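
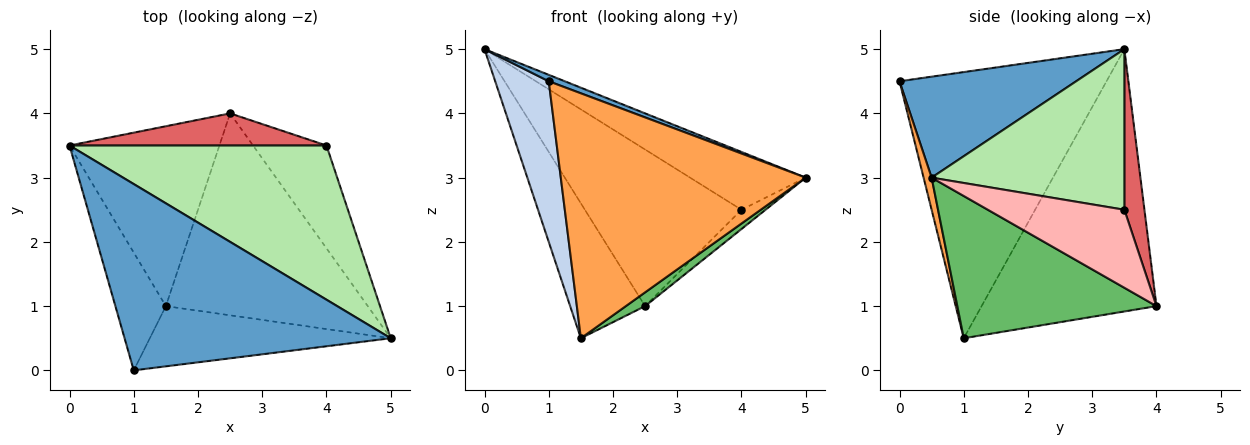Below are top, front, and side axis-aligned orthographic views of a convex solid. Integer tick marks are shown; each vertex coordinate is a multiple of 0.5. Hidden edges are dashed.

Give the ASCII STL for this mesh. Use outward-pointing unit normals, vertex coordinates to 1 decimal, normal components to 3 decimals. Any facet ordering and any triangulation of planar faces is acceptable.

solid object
 facet normal 0.354 -0.032 0.935
  outer loop
   vertex 1.0 0.0 4.5
   vertex 5.0 0.5 3.0
   vertex 0.0 3.5 5.0
  endloop
 endfacet
 facet normal -0.952 -0.246 -0.181
  outer loop
   vertex 1.5 1.0 0.5
   vertex 1.0 0.0 4.5
   vertex 0.0 3.5 5.0
  endloop
 endfacet
 facet normal 0.032 -0.971 -0.239
  outer loop
   vertex 1.5 1.0 0.5
   vertex 5.0 0.5 3.0
   vertex 1.0 0.0 4.5
  endloop
 endfacet
 facet normal -0.814 0.349 -0.465
  outer loop
   vertex 2.5 4.0 1.0
   vertex 1.5 1.0 0.5
   vertex 0.0 3.5 5.0
  endloop
 endfacet
 facet normal 0.575 -0.056 -0.816
  outer loop
   vertex 2.5 4.0 1.0
   vertex 5.0 0.5 3.0
   vertex 1.5 1.0 0.5
  endloop
 endfacet
 facet normal 0.505 0.303 0.808
  outer loop
   vertex 4.0 3.5 2.5
   vertex 0.0 3.5 5.0
   vertex 5.0 0.5 3.0
  endloop
 endfacet
 facet normal 0.125 0.972 0.199
  outer loop
   vertex 4.0 3.5 2.5
   vertex 2.5 4.0 1.0
   vertex 0.0 3.5 5.0
  endloop
 endfacet
 facet normal 0.722 0.127 -0.680
  outer loop
   vertex 4.0 3.5 2.5
   vertex 5.0 0.5 3.0
   vertex 2.5 4.0 1.0
  endloop
 endfacet
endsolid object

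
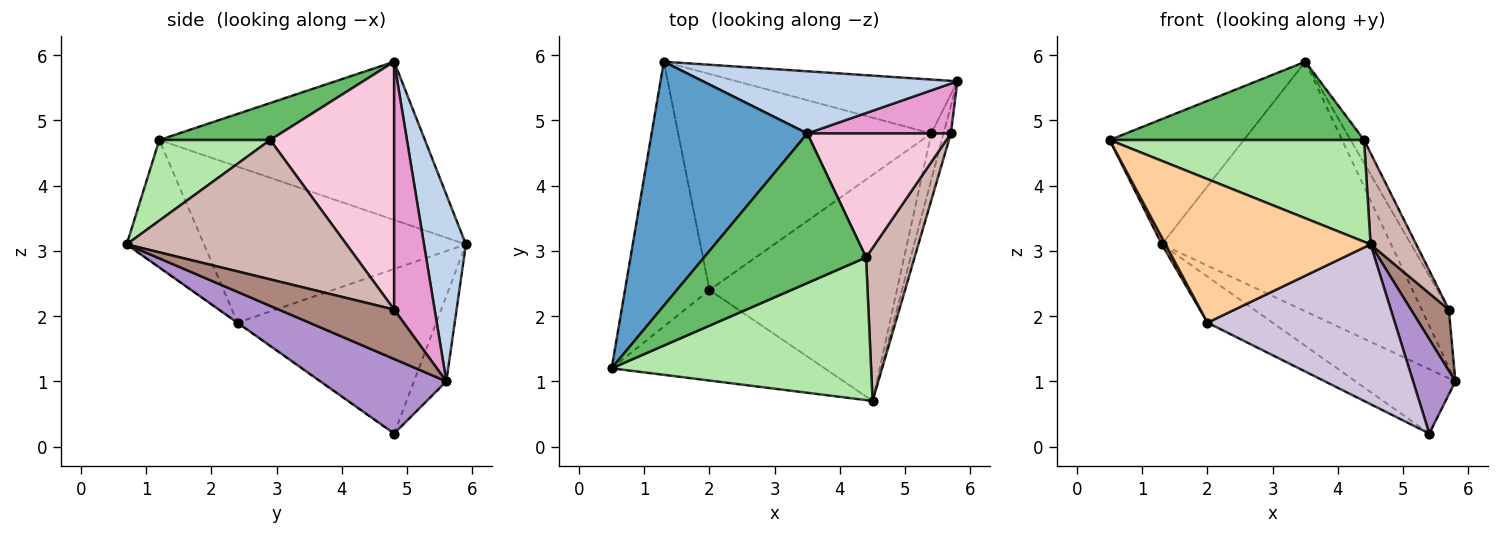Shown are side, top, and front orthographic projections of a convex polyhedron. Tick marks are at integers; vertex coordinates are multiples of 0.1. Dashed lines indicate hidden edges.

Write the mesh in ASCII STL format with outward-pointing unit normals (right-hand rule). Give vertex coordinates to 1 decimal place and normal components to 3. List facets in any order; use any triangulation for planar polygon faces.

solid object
 facet normal -0.671 0.339 0.660
  outer loop
   vertex 3.5 4.8 5.9
   vertex 1.3 5.9 3.1
   vertex 0.5 1.2 4.7
  endloop
 endfacet
 facet normal 0.175 0.955 0.238
  outer loop
   vertex 3.5 4.8 5.9
   vertex 5.8 5.6 1.0
   vertex 1.3 5.9 3.1
  endloop
 endfacet
 facet normal -0.879 -0.013 -0.476
  outer loop
   vertex 2.0 2.4 1.9
   vertex 0.5 1.2 4.7
   vertex 1.3 5.9 3.1
  endloop
 endfacet
 facet normal -0.304 -0.806 -0.508
  outer loop
   vertex 2.0 2.4 1.9
   vertex 4.5 0.7 3.1
   vertex 0.5 1.2 4.7
  endloop
 endfacet
 facet normal 0.198 -0.455 0.868
  outer loop
   vertex 4.4 2.9 4.7
   vertex 3.5 4.8 5.9
   vertex 0.5 1.2 4.7
  endloop
 endfacet
 facet normal 0.245 -0.563 0.789
  outer loop
   vertex 4.4 2.9 4.7
   vertex 0.5 1.2 4.7
   vertex 4.5 0.7 3.1
  endloop
 endfacet
 facet normal -0.241 0.744 -0.623
  outer loop
   vertex 5.4 4.8 0.2
   vertex 1.3 5.9 3.1
   vertex 5.8 5.6 1.0
  endloop
 endfacet
 facet normal -0.537 0.176 -0.825
  outer loop
   vertex 5.4 4.8 0.2
   vertex 2.0 2.4 1.9
   vertex 1.3 5.9 3.1
  endloop
 endfacet
 facet normal 0.937 -0.314 -0.154
  outer loop
   vertex 5.4 4.8 0.2
   vertex 5.8 5.6 1.0
   vertex 4.5 0.7 3.1
  endloop
 endfacet
 facet normal -0.001 -0.577 -0.816
  outer loop
   vertex 5.4 4.8 0.2
   vertex 4.5 0.7 3.1
   vertex 2.0 2.4 1.9
  endloop
 endfacet
 facet normal 0.941 -0.309 -0.139
  outer loop
   vertex 5.7 4.8 2.1
   vertex 4.5 0.7 3.1
   vertex 5.8 5.6 1.0
  endloop
 endfacet
 facet normal 0.927 -0.193 0.323
  outer loop
   vertex 5.7 4.8 2.1
   vertex 4.4 2.9 4.7
   vertex 4.5 0.7 3.1
  endloop
 endfacet
 facet normal 0.748 0.502 0.433
  outer loop
   vertex 5.7 4.8 2.1
   vertex 5.8 5.6 1.0
   vertex 3.5 4.8 5.9
  endloop
 endfacet
 facet normal 0.862 0.093 0.499
  outer loop
   vertex 5.7 4.8 2.1
   vertex 3.5 4.8 5.9
   vertex 4.4 2.9 4.7
  endloop
 endfacet
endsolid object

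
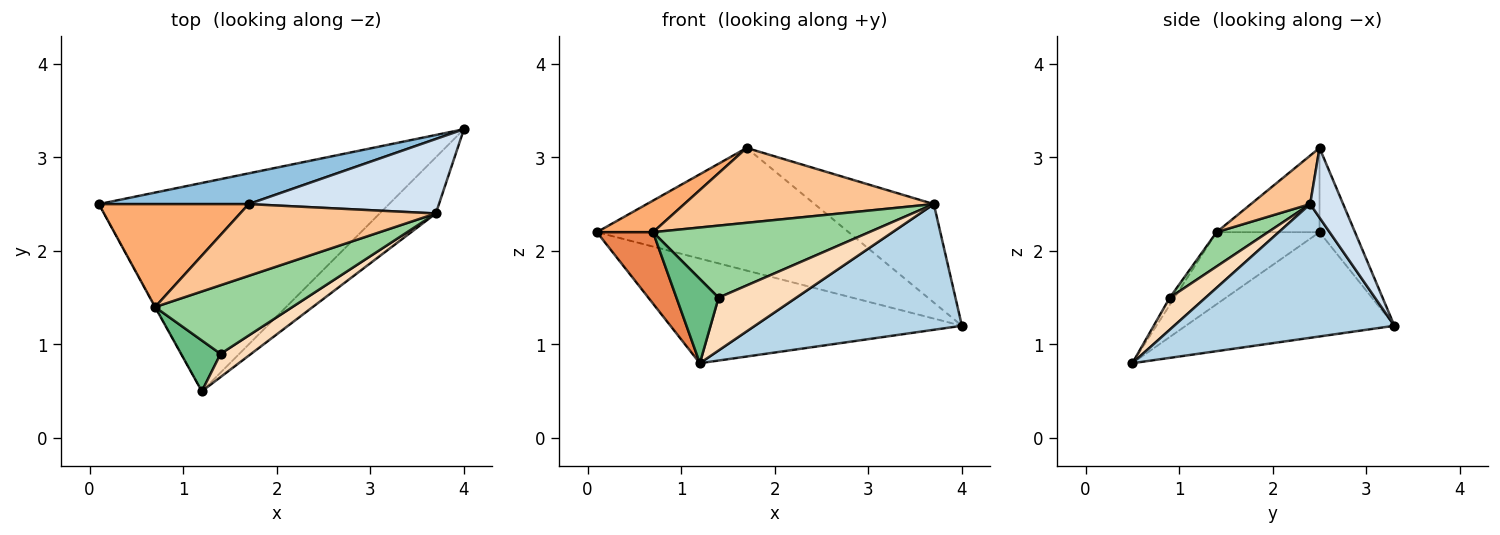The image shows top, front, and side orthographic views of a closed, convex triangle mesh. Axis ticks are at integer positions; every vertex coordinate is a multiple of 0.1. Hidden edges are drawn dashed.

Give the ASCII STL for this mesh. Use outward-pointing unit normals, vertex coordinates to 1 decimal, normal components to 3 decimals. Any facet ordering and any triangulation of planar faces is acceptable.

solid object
 facet normal -0.306 0.427 -0.851
  outer loop
   vertex 1.2 0.5 0.8
   vertex 0.1 2.5 2.2
   vertex 4.0 3.3 1.2
  endloop
 endfacet
 facet normal -0.135 0.961 0.241
  outer loop
   vertex 1.7 2.5 3.1
   vertex 4.0 3.3 1.2
   vertex 0.1 2.5 2.2
  endloop
 endfacet
 facet normal 0.697 -0.655 -0.293
  outer loop
   vertex 3.7 2.4 2.5
   vertex 1.2 0.5 0.8
   vertex 4.0 3.3 1.2
  endloop
 endfacet
 facet normal 0.216 0.779 0.589
  outer loop
   vertex 3.7 2.4 2.5
   vertex 4.0 3.3 1.2
   vertex 1.7 2.5 3.1
  endloop
 endfacet
 facet normal -0.878 -0.479 -0.006
  outer loop
   vertex 0.7 1.4 2.2
   vertex 0.1 2.5 2.2
   vertex 1.2 0.5 0.8
  endloop
 endfacet
 facet normal -0.474 -0.258 0.842
  outer loop
   vertex 0.7 1.4 2.2
   vertex 1.7 2.5 3.1
   vertex 0.1 2.5 2.2
  endloop
 endfacet
 facet normal 0.169 -0.712 0.682
  outer loop
   vertex 0.7 1.4 2.2
   vertex 3.7 2.4 2.5
   vertex 1.7 2.5 3.1
  endloop
 endfacet
 facet normal 0.389 -0.843 0.371
  outer loop
   vertex 1.4 0.9 1.5
   vertex 1.2 0.5 0.8
   vertex 3.7 2.4 2.5
  endloop
 endfacet
 facet normal -0.095 -0.852 0.514
  outer loop
   vertex 1.4 0.9 1.5
   vertex 0.7 1.4 2.2
   vertex 1.2 0.5 0.8
  endloop
 endfacet
 facet normal 0.170 -0.714 0.680
  outer loop
   vertex 1.4 0.9 1.5
   vertex 3.7 2.4 2.5
   vertex 0.7 1.4 2.2
  endloop
 endfacet
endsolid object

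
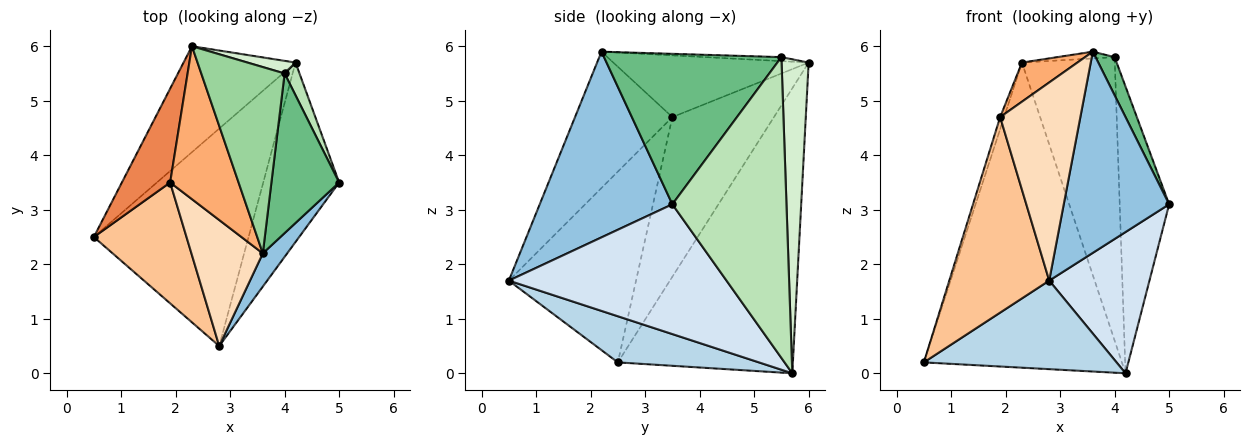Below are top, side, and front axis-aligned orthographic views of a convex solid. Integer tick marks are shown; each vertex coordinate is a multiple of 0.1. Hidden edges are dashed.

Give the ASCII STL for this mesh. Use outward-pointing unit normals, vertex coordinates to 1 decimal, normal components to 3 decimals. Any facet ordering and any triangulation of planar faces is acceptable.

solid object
 facet normal -0.641 0.725 -0.252
  outer loop
   vertex 4.2 5.7 0.0
   vertex 0.5 2.5 0.2
   vertex 2.3 6.0 5.7
  endloop
 endfacet
 facet normal 0.779 -0.619 0.102
  outer loop
   vertex 2.8 0.5 1.7
   vertex 5.0 3.5 3.1
   vertex 3.6 2.2 5.9
  endloop
 endfacet
 facet normal 0.266 -0.364 -0.893
  outer loop
   vertex 2.8 0.5 1.7
   vertex 0.5 2.5 0.2
   vertex 4.2 5.7 0.0
  endloop
 endfacet
 facet normal 0.802 -0.369 -0.469
  outer loop
   vertex 2.8 0.5 1.7
   vertex 4.2 5.7 0.0
   vertex 5.0 3.5 3.1
  endloop
 endfacet
 facet normal -0.957 0.037 0.289
  outer loop
   vertex 1.9 3.5 4.7
   vertex 2.3 6.0 5.7
   vertex 0.5 2.5 0.2
  endloop
 endfacet
 facet normal -0.658 -0.187 0.730
  outer loop
   vertex 1.9 3.5 4.7
   vertex 3.6 2.2 5.9
   vertex 2.3 6.0 5.7
  endloop
 endfacet
 facet normal -0.735 -0.577 0.357
  outer loop
   vertex 1.9 3.5 4.7
   vertex 0.5 2.5 0.2
   vertex 2.8 0.5 1.7
  endloop
 endfacet
 facet normal -0.715 -0.590 0.375
  outer loop
   vertex 1.9 3.5 4.7
   vertex 2.8 0.5 1.7
   vertex 3.6 2.2 5.9
  endloop
 endfacet
 facet normal 0.908 -0.098 0.408
  outer loop
   vertex 4.0 5.5 5.8
   vertex 3.6 2.2 5.9
   vertex 5.0 3.5 3.1
  endloop
 endfacet
 facet normal -0.048 0.036 0.998
  outer loop
   vertex 4.0 5.5 5.8
   vertex 2.3 6.0 5.7
   vertex 3.6 2.2 5.9
  endloop
 endfacet
 facet normal 0.917 0.397 0.045
  outer loop
   vertex 4.0 5.5 5.8
   vertex 5.0 3.5 3.1
   vertex 4.2 5.7 0.0
  endloop
 endfacet
 facet normal 0.280 0.959 0.043
  outer loop
   vertex 4.0 5.5 5.8
   vertex 4.2 5.7 0.0
   vertex 2.3 6.0 5.7
  endloop
 endfacet
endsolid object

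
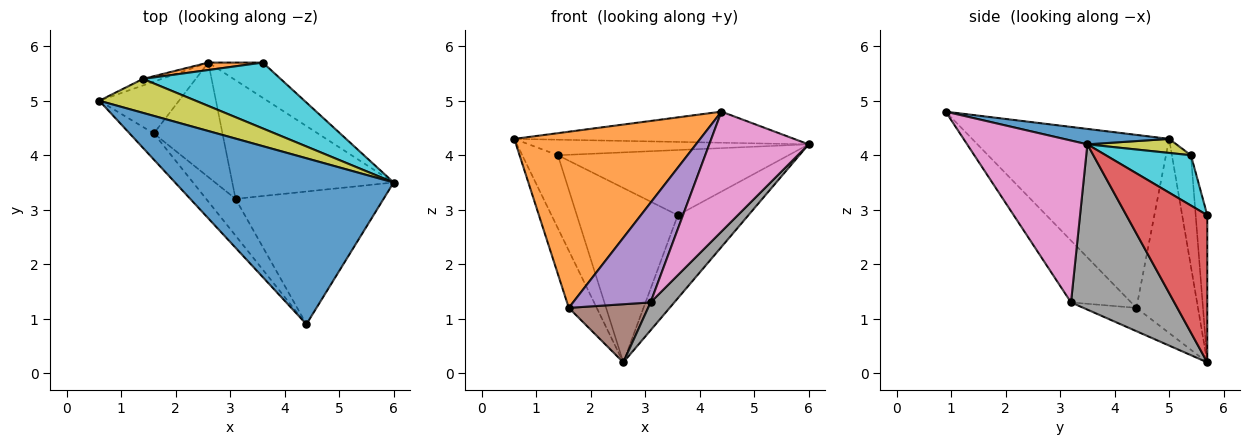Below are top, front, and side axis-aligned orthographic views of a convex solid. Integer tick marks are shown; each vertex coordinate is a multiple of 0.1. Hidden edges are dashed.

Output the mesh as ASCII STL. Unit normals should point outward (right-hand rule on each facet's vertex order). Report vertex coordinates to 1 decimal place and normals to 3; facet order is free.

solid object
 facet normal 0.069 0.184 0.981
  outer loop
   vertex 4.4 0.9 4.8
   vertex 6.0 3.5 4.2
   vertex 0.6 5.0 4.3
  endloop
 endfacet
 facet normal -0.723 -0.683 -0.101
  outer loop
   vertex 1.6 4.4 1.2
   vertex 4.4 0.9 4.8
   vertex 0.6 5.0 4.3
  endloop
 endfacet
 facet normal -0.853 0.387 -0.350
  outer loop
   vertex 1.6 4.4 1.2
   vertex 0.6 5.0 4.3
   vertex 2.6 5.7 0.2
  endloop
 endfacet
 facet normal 0.726 0.633 -0.269
  outer loop
   vertex 3.6 5.7 2.9
   vertex 6.0 3.5 4.2
   vertex 2.6 5.7 0.2
  endloop
 endfacet
 facet normal -0.588 -0.759 -0.280
  outer loop
   vertex 3.1 3.2 1.3
   vertex 4.4 0.9 4.8
   vertex 1.6 4.4 1.2
  endloop
 endfacet
 facet normal -0.290 -0.433 -0.853
  outer loop
   vertex 3.1 3.2 1.3
   vertex 1.6 4.4 1.2
   vertex 2.6 5.7 0.2
  endloop
 endfacet
 facet normal 0.630 -0.521 -0.576
  outer loop
   vertex 3.1 3.2 1.3
   vertex 6.0 3.5 4.2
   vertex 4.4 0.9 4.8
  endloop
 endfacet
 facet normal 0.706 -0.162 -0.689
  outer loop
   vertex 3.1 3.2 1.3
   vertex 2.6 5.7 0.2
   vertex 6.0 3.5 4.2
  endloop
 endfacet
 facet normal 0.131 0.413 0.901
  outer loop
   vertex 1.4 5.4 4.0
   vertex 0.6 5.0 4.3
   vertex 6.0 3.5 4.2
  endloop
 endfacet
 facet normal 0.251 0.681 0.688
  outer loop
   vertex 1.4 5.4 4.0
   vertex 6.0 3.5 4.2
   vertex 3.6 5.7 2.9
  endloop
 endfacet
 facet normal -0.469 0.880 -0.079
  outer loop
   vertex 1.4 5.4 4.0
   vertex 2.6 5.7 0.2
   vertex 0.6 5.0 4.3
  endloop
 endfacet
 facet normal -0.114 0.993 0.042
  outer loop
   vertex 1.4 5.4 4.0
   vertex 3.6 5.7 2.9
   vertex 2.6 5.7 0.2
  endloop
 endfacet
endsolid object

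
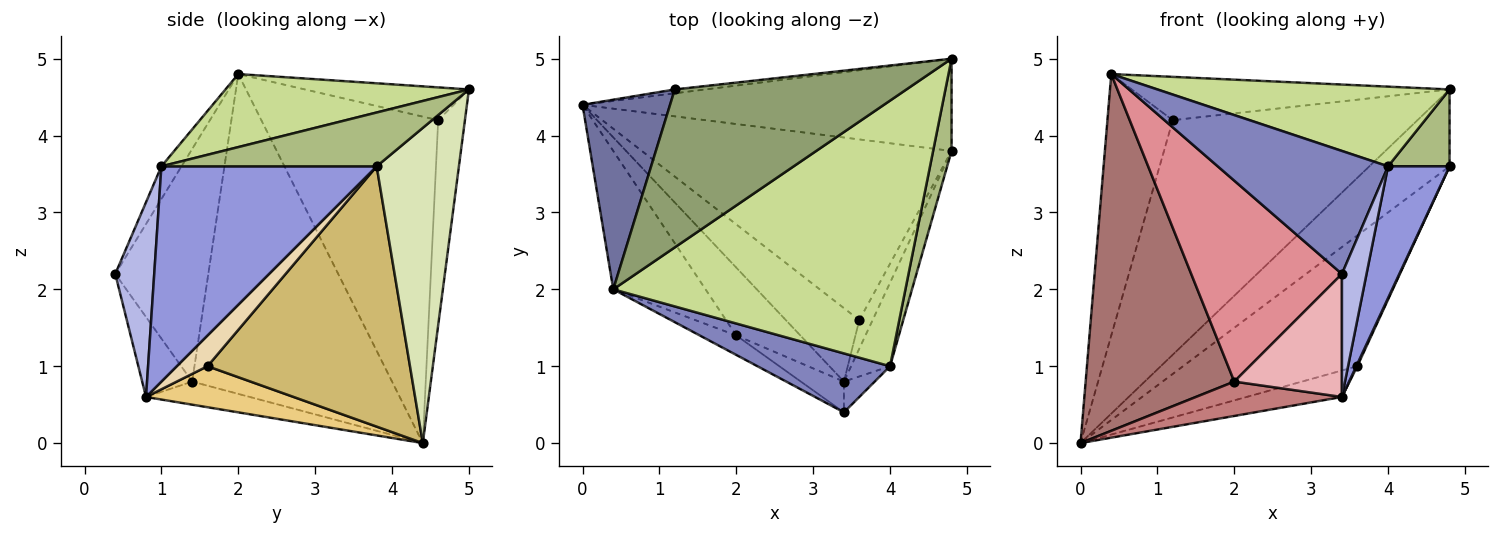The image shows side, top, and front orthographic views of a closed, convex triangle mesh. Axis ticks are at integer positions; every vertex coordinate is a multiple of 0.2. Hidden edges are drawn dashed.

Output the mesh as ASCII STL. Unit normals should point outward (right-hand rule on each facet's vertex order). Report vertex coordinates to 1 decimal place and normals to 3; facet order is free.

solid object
 facet normal -0.910 0.336 0.244
  outer loop
   vertex 1.2 4.6 4.2
   vertex 0.0 4.4 0.0
   vertex 0.4 2.0 4.8
  endloop
 endfacet
 facet normal -0.106 -0.897 0.430
  outer loop
   vertex 4.0 1.0 3.6
   vertex 0.4 2.0 4.8
   vertex 3.4 0.4 2.2
  endloop
 endfacet
 facet normal 0.947 -0.271 -0.171
  outer loop
   vertex 4.0 1.0 3.6
   vertex 3.4 0.8 0.6
   vertex 4.8 3.8 3.6
  endloop
 endfacet
 facet normal 0.838 -0.529 -0.132
  outer loop
   vertex 4.0 1.0 3.6
   vertex 3.4 0.4 2.2
   vertex 3.4 0.8 0.6
  endloop
 endfacet
 facet normal -0.135 0.262 0.956
  outer loop
   vertex 4.8 5.0 4.6
   vertex 1.2 4.6 4.2
   vertex 0.4 2.0 4.8
  endloop
 endfacet
 facet normal 0.913 -0.261 0.313
  outer loop
   vertex 4.8 5.0 4.6
   vertex 4.0 1.0 3.6
   vertex 4.8 3.8 3.6
  endloop
 endfacet
 facet normal 0.233 -0.279 0.931
  outer loop
   vertex 4.8 5.0 4.6
   vertex 0.4 2.0 4.8
   vertex 4.0 1.0 3.6
  endloop
 endfacet
 facet normal 0.549 0.535 -0.642
  outer loop
   vertex 4.8 5.0 4.6
   vertex 4.8 3.8 3.6
   vertex 0.0 4.4 0.0
  endloop
 endfacet
 facet normal -0.109 0.994 -0.016
  outer loop
   vertex 4.8 5.0 4.6
   vertex 0.0 4.4 0.0
   vertex 1.2 4.6 4.2
  endloop
 endfacet
 facet normal 0.563 0.484 -0.670
  outer loop
   vertex 3.6 1.6 1.0
   vertex 0.0 4.4 0.0
   vertex 4.8 3.8 3.6
  endloop
 endfacet
 facet normal 0.465 0.300 -0.833
  outer loop
   vertex 3.6 1.6 1.0
   vertex 3.4 0.8 0.6
   vertex 0.0 4.4 0.0
  endloop
 endfacet
 facet normal 0.917 -0.031 -0.397
  outer loop
   vertex 3.6 1.6 1.0
   vertex 4.8 3.8 3.6
   vertex 3.4 0.8 0.6
  endloop
 endfacet
 facet normal -0.782 -0.581 -0.226
  outer loop
   vertex 2.0 1.4 0.8
   vertex 0.4 2.0 4.8
   vertex 0.0 4.4 0.0
  endloop
 endfacet
 facet normal -0.306 -0.430 -0.849
  outer loop
   vertex 2.0 1.4 0.8
   vertex 0.0 4.4 0.0
   vertex 3.4 0.8 0.6
  endloop
 endfacet
 facet normal -0.524 -0.848 -0.082
  outer loop
   vertex 2.0 1.4 0.8
   vertex 3.4 0.4 2.2
   vertex 0.4 2.0 4.8
  endloop
 endfacet
 facet normal -0.411 -0.885 -0.221
  outer loop
   vertex 2.0 1.4 0.8
   vertex 3.4 0.8 0.6
   vertex 3.4 0.4 2.2
  endloop
 endfacet
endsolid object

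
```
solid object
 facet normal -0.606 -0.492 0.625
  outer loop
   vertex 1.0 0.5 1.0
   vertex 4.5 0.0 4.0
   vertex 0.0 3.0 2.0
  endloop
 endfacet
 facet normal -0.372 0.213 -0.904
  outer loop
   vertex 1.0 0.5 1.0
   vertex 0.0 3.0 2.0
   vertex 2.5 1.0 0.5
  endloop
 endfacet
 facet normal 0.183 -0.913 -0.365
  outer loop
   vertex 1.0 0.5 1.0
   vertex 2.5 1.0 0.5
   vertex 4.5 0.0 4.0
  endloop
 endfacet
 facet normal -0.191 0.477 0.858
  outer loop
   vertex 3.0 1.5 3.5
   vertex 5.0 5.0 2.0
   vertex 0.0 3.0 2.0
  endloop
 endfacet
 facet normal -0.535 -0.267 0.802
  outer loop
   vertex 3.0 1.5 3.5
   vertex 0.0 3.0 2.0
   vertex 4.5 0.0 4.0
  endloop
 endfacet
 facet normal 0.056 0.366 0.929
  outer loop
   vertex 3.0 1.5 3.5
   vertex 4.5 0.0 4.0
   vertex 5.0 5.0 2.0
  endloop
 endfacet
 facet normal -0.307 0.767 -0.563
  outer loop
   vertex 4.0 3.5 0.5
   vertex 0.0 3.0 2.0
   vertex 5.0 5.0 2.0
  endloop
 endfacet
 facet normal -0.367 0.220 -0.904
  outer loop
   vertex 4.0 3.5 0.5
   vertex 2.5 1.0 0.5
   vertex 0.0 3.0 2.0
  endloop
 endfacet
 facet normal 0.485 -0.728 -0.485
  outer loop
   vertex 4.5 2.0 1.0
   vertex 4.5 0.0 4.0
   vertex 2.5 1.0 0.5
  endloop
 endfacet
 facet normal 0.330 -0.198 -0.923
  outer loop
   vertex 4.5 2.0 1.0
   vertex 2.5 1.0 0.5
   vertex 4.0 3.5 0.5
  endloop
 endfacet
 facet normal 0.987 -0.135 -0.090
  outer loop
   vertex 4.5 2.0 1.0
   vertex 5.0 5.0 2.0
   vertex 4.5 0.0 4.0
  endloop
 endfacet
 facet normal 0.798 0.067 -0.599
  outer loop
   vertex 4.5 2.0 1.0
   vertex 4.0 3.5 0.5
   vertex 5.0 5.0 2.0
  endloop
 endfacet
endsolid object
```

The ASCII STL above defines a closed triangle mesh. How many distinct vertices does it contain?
8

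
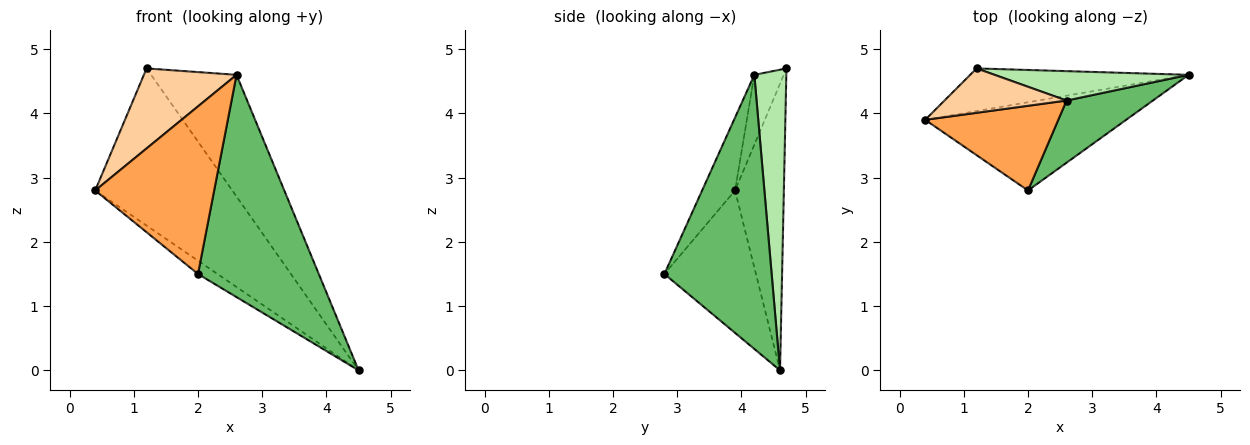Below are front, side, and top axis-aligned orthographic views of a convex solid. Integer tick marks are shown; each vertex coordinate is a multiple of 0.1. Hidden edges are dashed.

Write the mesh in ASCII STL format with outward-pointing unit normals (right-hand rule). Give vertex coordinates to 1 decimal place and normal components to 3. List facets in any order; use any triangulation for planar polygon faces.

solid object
 facet normal -0.574 0.122 -0.810
  outer loop
   vertex 2.0 2.8 1.5
   vertex 0.4 3.9 2.8
   vertex 4.5 4.6 0.0
  endloop
 endfacet
 facet normal -0.325 0.913 -0.248
  outer loop
   vertex 1.2 4.7 4.7
   vertex 4.5 4.6 0.0
   vertex 0.4 3.9 2.8
  endloop
 endfacet
 facet normal -0.240 -0.866 0.438
  outer loop
   vertex 2.6 4.2 4.6
   vertex 0.4 3.9 2.8
   vertex 2.0 2.8 1.5
  endloop
 endfacet
 facet normal -0.268 -0.843 0.467
  outer loop
   vertex 2.6 4.2 4.6
   vertex 1.2 4.7 4.7
   vertex 0.4 3.9 2.8
  endloop
 endfacet
 facet normal 0.650 -0.732 0.205
  outer loop
   vertex 2.6 4.2 4.6
   vertex 2.0 2.8 1.5
   vertex 4.5 4.6 0.0
  endloop
 endfacet
 facet normal 0.342 0.913 0.221
  outer loop
   vertex 2.6 4.2 4.6
   vertex 4.5 4.6 0.0
   vertex 1.2 4.7 4.7
  endloop
 endfacet
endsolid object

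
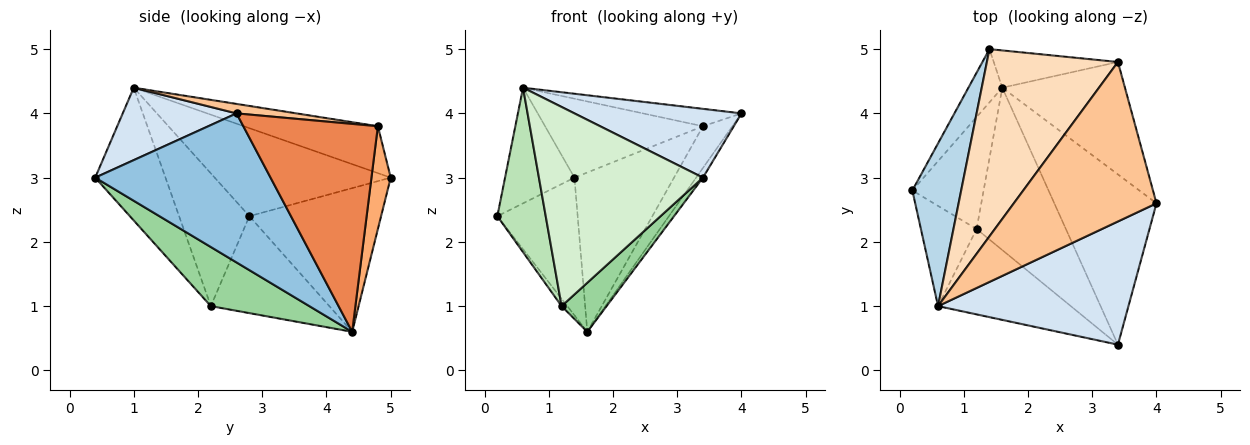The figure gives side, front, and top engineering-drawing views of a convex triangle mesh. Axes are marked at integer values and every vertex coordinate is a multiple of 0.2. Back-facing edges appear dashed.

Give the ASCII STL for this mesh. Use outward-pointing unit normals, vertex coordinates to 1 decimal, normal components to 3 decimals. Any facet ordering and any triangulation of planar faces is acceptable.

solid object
 facet normal -0.837 0.510 -0.197
  outer loop
   vertex 1.6 4.4 0.6
   vertex 0.2 2.8 2.4
   vertex 1.4 5.0 3.0
  endloop
 endfacet
 facet normal 0.824 0.032 -0.565
  outer loop
   vertex 3.4 0.4 3.0
   vertex 1.6 4.4 0.6
   vertex 4.0 2.6 4.0
  endloop
 endfacet
 facet normal -0.827 0.326 0.459
  outer loop
   vertex 0.6 1.0 4.4
   vertex 1.4 5.0 3.0
   vertex 0.2 2.8 2.4
  endloop
 endfacet
 facet normal 0.315 -0.463 0.829
  outer loop
   vertex 0.6 1.0 4.4
   vertex 3.4 0.4 3.0
   vertex 4.0 2.6 4.0
  endloop
 endfacet
 facet normal 0.846 0.185 -0.499
  outer loop
   vertex 3.4 4.8 3.8
   vertex 4.0 2.6 4.0
   vertex 1.6 4.4 0.6
  endloop
 endfacet
 facet normal 0.185 0.957 -0.224
  outer loop
   vertex 3.4 4.8 3.8
   vertex 1.6 4.4 0.6
   vertex 1.4 5.0 3.0
  endloop
 endfacet
 facet normal 0.066 0.108 0.992
  outer loop
   vertex 3.4 4.8 3.8
   vertex 0.6 1.0 4.4
   vertex 4.0 2.6 4.0
  endloop
 endfacet
 facet normal -0.313 0.369 0.875
  outer loop
   vertex 3.4 4.8 3.8
   vertex 1.4 5.0 3.0
   vertex 0.6 1.0 4.4
  endloop
 endfacet
 facet normal -0.805 0.039 -0.592
  outer loop
   vertex 1.2 2.2 1.0
   vertex 0.2 2.8 2.4
   vertex 1.6 4.4 0.6
  endloop
 endfacet
 facet normal 0.535 -0.244 -0.809
  outer loop
   vertex 1.2 2.2 1.0
   vertex 1.6 4.4 0.6
   vertex 3.4 0.4 3.0
  endloop
 endfacet
 facet normal -0.779 -0.536 -0.327
  outer loop
   vertex 1.2 2.2 1.0
   vertex 0.6 1.0 4.4
   vertex 0.2 2.8 2.4
  endloop
 endfacet
 facet normal -0.367 -0.855 -0.367
  outer loop
   vertex 1.2 2.2 1.0
   vertex 3.4 0.4 3.0
   vertex 0.6 1.0 4.4
  endloop
 endfacet
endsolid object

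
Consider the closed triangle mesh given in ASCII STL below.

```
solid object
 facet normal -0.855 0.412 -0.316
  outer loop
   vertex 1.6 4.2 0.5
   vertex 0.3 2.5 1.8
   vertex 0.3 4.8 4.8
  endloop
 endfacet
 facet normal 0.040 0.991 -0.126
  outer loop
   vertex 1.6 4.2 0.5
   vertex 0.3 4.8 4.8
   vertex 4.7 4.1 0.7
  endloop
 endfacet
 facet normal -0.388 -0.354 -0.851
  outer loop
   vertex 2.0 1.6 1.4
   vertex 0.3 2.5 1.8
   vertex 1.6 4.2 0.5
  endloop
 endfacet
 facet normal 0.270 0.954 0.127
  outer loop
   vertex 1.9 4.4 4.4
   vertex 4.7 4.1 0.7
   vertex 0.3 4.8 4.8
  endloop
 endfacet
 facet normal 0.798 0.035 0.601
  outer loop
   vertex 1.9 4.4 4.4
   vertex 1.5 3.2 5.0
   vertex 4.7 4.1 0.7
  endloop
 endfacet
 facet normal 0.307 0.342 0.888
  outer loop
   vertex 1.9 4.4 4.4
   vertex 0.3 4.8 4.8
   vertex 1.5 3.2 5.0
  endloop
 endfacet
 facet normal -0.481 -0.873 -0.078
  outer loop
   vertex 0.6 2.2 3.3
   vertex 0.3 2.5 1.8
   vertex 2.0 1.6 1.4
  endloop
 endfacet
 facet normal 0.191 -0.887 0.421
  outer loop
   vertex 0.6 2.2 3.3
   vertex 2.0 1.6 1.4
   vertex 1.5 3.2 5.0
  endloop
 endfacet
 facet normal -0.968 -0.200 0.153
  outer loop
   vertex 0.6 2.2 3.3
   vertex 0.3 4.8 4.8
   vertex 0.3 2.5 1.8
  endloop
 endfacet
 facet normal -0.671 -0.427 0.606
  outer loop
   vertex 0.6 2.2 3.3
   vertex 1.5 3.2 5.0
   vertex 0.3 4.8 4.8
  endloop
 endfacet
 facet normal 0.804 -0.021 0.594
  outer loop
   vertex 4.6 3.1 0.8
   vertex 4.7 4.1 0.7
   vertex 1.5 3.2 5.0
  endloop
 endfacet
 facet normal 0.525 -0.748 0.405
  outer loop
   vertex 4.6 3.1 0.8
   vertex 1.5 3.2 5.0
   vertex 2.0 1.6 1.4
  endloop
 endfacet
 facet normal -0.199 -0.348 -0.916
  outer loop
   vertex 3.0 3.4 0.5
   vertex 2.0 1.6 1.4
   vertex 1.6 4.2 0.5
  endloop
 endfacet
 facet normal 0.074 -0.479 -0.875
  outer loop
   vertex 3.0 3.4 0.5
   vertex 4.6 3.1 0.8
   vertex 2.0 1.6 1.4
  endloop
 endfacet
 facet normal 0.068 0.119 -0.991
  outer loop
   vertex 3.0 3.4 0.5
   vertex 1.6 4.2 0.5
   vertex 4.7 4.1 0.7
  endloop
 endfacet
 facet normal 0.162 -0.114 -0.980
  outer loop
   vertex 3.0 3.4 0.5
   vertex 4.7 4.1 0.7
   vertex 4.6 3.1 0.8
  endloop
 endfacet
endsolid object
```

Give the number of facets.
16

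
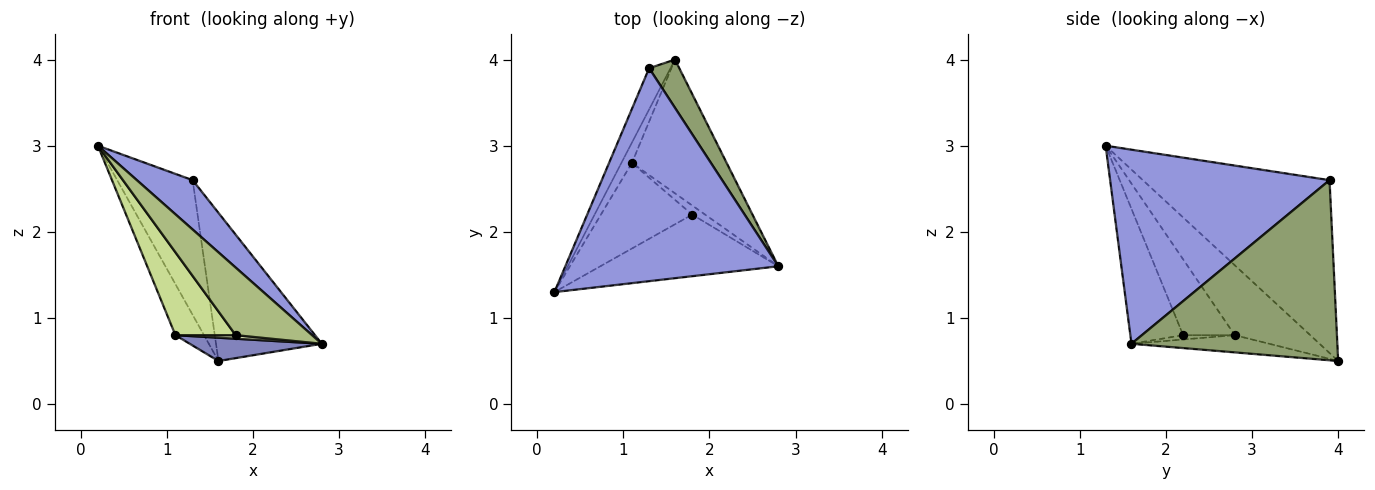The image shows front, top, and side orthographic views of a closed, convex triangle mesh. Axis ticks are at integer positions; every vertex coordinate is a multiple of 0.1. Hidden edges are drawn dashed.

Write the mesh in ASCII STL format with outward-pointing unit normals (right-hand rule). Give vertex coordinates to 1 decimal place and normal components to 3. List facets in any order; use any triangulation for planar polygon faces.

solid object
 facet normal -0.926 0.351 -0.140
  outer loop
   vertex 1.1 2.8 0.8
   vertex 0.2 1.3 3.0
   vertex 1.6 4.0 0.5
  endloop
 endfacet
 facet normal -0.176 -0.169 -0.970
  outer loop
   vertex 1.1 2.8 0.8
   vertex 1.6 4.0 0.5
   vertex 2.8 1.6 0.7
  endloop
 endfacet
 facet normal 0.664 -0.169 0.728
  outer loop
   vertex 1.3 3.9 2.6
   vertex 0.2 1.3 3.0
   vertex 2.8 1.6 0.7
  endloop
 endfacet
 facet normal -0.921 0.372 -0.114
  outer loop
   vertex 1.3 3.9 2.6
   vertex 1.6 4.0 0.5
   vertex 0.2 1.3 3.0
  endloop
 endfacet
 facet normal 0.880 0.452 0.147
  outer loop
   vertex 1.3 3.9 2.6
   vertex 2.8 1.6 0.7
   vertex 1.6 4.0 0.5
  endloop
 endfacet
 facet normal -0.455 -0.658 -0.600
  outer loop
   vertex 1.8 2.2 0.8
   vertex 2.8 1.6 0.7
   vertex 0.2 1.3 3.0
  endloop
 endfacet
 facet normal -0.512 -0.598 -0.617
  outer loop
   vertex 1.8 2.2 0.8
   vertex 0.2 1.3 3.0
   vertex 1.1 2.8 0.8
  endloop
 endfacet
 facet normal -0.297 -0.346 -0.890
  outer loop
   vertex 1.8 2.2 0.8
   vertex 1.1 2.8 0.8
   vertex 2.8 1.6 0.7
  endloop
 endfacet
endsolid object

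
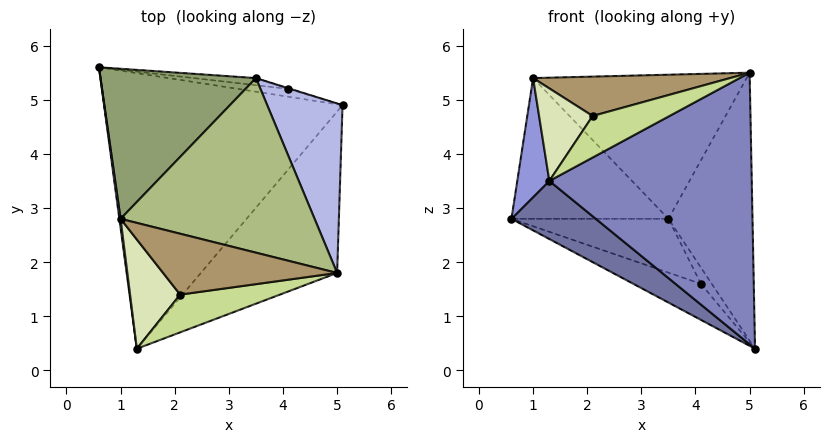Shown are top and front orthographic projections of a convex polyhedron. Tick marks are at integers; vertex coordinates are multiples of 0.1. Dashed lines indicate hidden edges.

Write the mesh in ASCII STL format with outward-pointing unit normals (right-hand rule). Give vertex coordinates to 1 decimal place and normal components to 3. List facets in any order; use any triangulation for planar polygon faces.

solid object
 facet normal -0.485 -0.180 -0.856
  outer loop
   vertex 1.3 0.4 3.5
   vertex 0.6 5.6 2.8
   vertex 5.1 4.9 0.4
  endloop
 endfacet
 facet normal 0.515 -0.737 -0.438
  outer loop
   vertex 5.0 1.8 5.5
   vertex 1.3 0.4 3.5
   vertex 5.1 4.9 0.4
  endloop
 endfacet
 facet normal -0.991 -0.132 0.010
  outer loop
   vertex 1.0 2.8 5.4
   vertex 0.6 5.6 2.8
   vertex 1.3 0.4 3.5
  endloop
 endfacet
 facet normal 0.729 0.578 0.366
  outer loop
   vertex 3.5 5.4 2.8
   vertex 5.0 1.8 5.5
   vertex 5.1 4.9 0.4
  endloop
 endfacet
 facet normal 0.047 0.683 0.729
  outer loop
   vertex 3.5 5.4 2.8
   vertex 0.6 5.6 2.8
   vertex 1.0 2.8 5.4
  endloop
 endfacet
 facet normal 0.139 0.631 0.764
  outer loop
   vertex 3.5 5.4 2.8
   vertex 1.0 2.8 5.4
   vertex 5.0 1.8 5.5
  endloop
 endfacet
 facet normal -0.083 -0.738 0.670
  outer loop
   vertex 2.1 1.4 4.7
   vertex 1.3 0.4 3.5
   vertex 5.0 1.8 5.5
  endloop
 endfacet
 facet normal -0.319 -0.612 0.723
  outer loop
   vertex 2.1 1.4 4.7
   vertex 1.0 2.8 5.4
   vertex 1.3 0.4 3.5
  endloop
 endfacet
 facet normal -0.155 -0.536 0.830
  outer loop
   vertex 2.1 1.4 4.7
   vertex 5.0 1.8 5.5
   vertex 1.0 2.8 5.4
  endloop
 endfacet
 facet normal 0.039 0.977 -0.212
  outer loop
   vertex 4.1 5.2 1.6
   vertex 5.1 4.9 0.4
   vertex 0.6 5.6 2.8
  endloop
 endfacet
 facet normal 0.068 0.989 -0.131
  outer loop
   vertex 4.1 5.2 1.6
   vertex 0.6 5.6 2.8
   vertex 3.5 5.4 2.8
  endloop
 endfacet
 facet normal 0.242 0.969 -0.040
  outer loop
   vertex 4.1 5.2 1.6
   vertex 3.5 5.4 2.8
   vertex 5.1 4.9 0.4
  endloop
 endfacet
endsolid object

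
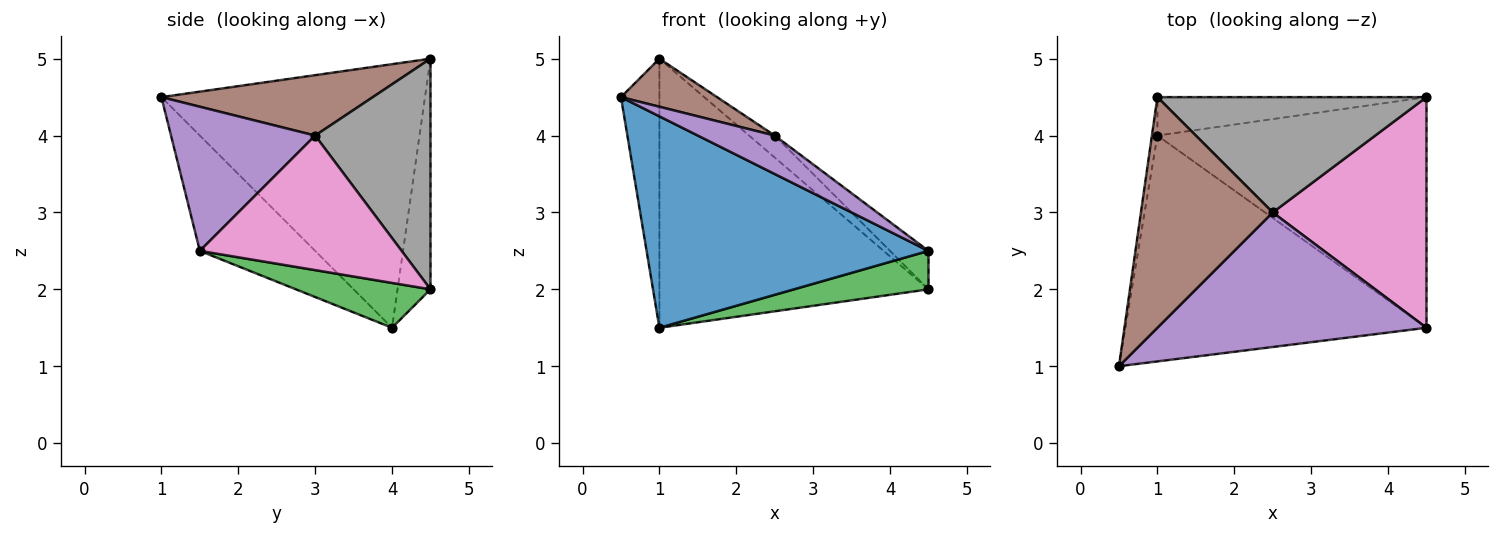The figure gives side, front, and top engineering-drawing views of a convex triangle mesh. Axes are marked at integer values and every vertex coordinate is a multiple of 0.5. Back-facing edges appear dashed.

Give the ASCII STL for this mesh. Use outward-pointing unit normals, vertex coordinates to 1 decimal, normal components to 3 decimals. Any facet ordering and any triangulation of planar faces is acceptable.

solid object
 facet normal -0.269 -0.658 -0.703
  outer loop
   vertex 1.0 4.0 1.5
   vertex 4.5 1.5 2.5
   vertex 0.5 1.0 4.5
  endloop
 endfacet
 facet normal -0.989 0.144 -0.021
  outer loop
   vertex 1.0 4.0 1.5
   vertex 0.5 1.0 4.5
   vertex 1.0 4.5 5.0
  endloop
 endfacet
 facet normal 0.162 -0.162 -0.973
  outer loop
   vertex 4.5 4.5 2.0
   vertex 4.5 1.5 2.5
   vertex 1.0 4.0 1.5
  endloop
 endfacet
 facet normal -0.120 0.983 -0.140
  outer loop
   vertex 4.5 4.5 2.0
   vertex 1.0 4.0 1.5
   vertex 1.0 4.5 5.0
  endloop
 endfacet
 facet normal 0.458 -0.244 0.855
  outer loop
   vertex 2.5 3.0 4.0
   vertex 0.5 1.0 4.5
   vertex 4.5 1.5 2.5
  endloop
 endfacet
 facet normal 0.409 -0.186 0.893
  outer loop
   vertex 2.5 3.0 4.0
   vertex 1.0 4.5 5.0
   vertex 0.5 1.0 4.5
  endloop
 endfacet
 facet normal 0.653 0.124 0.747
  outer loop
   vertex 2.5 3.0 4.0
   vertex 4.5 1.5 2.5
   vertex 4.5 4.5 2.0
  endloop
 endfacet
 facet normal 0.644 0.143 0.751
  outer loop
   vertex 2.5 3.0 4.0
   vertex 4.5 4.5 2.0
   vertex 1.0 4.5 5.0
  endloop
 endfacet
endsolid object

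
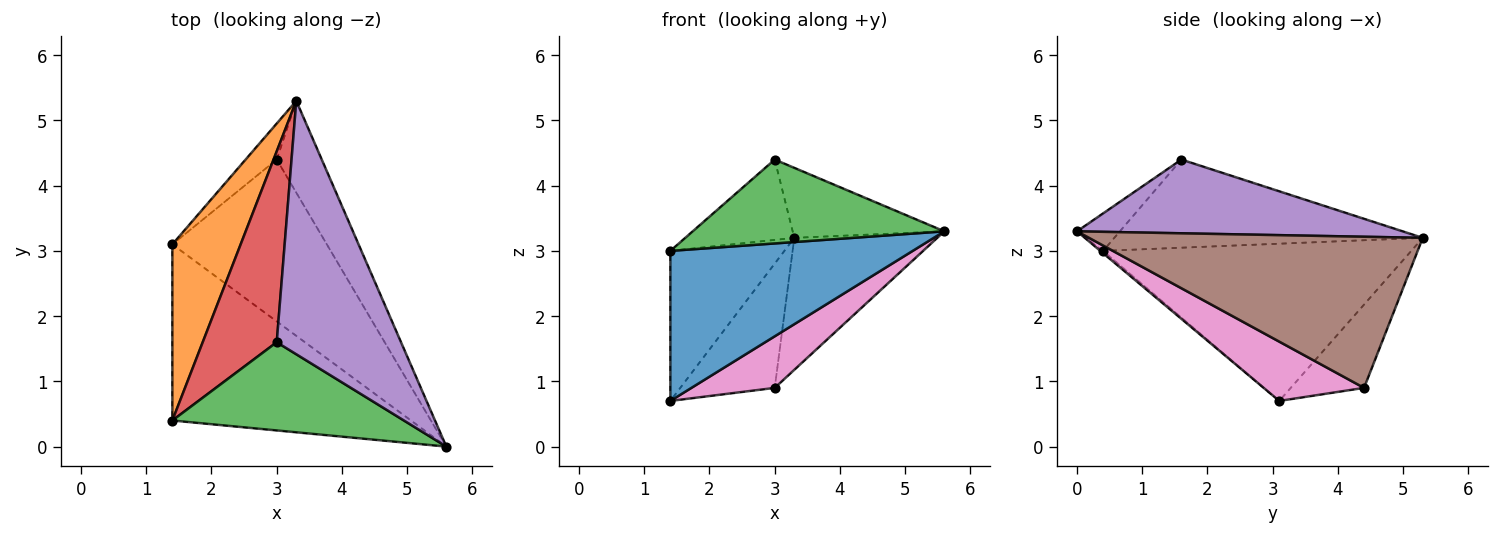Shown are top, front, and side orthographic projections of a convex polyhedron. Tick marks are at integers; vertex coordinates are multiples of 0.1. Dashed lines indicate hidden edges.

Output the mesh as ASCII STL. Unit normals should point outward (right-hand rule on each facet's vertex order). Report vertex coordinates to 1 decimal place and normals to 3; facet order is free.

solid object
 facet normal -0.007 -0.648 -0.761
  outer loop
   vertex 1.4 3.1 0.7
   vertex 5.6 0.0 3.3
   vertex 1.4 0.4 3.0
  endloop
 endfacet
 facet normal -0.869 0.321 0.377
  outer loop
   vertex 1.4 3.1 0.7
   vertex 1.4 0.4 3.0
   vertex 3.3 5.3 3.2
  endloop
 endfacet
 facet normal -0.117 -0.684 0.720
  outer loop
   vertex 3.0 1.6 4.4
   vertex 1.4 0.4 3.0
   vertex 5.6 0.0 3.3
  endloop
 endfacet
 facet normal -0.739 0.261 0.621
  outer loop
   vertex 3.0 1.6 4.4
   vertex 3.3 5.3 3.2
   vertex 1.4 0.4 3.0
  endloop
 endfacet
 facet normal 0.496 0.231 0.837
  outer loop
   vertex 3.0 1.6 4.4
   vertex 5.6 0.0 3.3
   vertex 3.3 5.3 3.2
  endloop
 endfacet
 facet normal 0.887 0.380 -0.264
  outer loop
   vertex 3.0 4.4 0.9
   vertex 3.3 5.3 3.2
   vertex 5.6 0.0 3.3
  endloop
 endfacet
 facet normal 0.344 -0.285 -0.895
  outer loop
   vertex 3.0 4.4 0.9
   vertex 5.6 0.0 3.3
   vertex 1.4 3.1 0.7
  endloop
 endfacet
 facet normal -0.598 0.770 -0.223
  outer loop
   vertex 3.0 4.4 0.9
   vertex 1.4 3.1 0.7
   vertex 3.3 5.3 3.2
  endloop
 endfacet
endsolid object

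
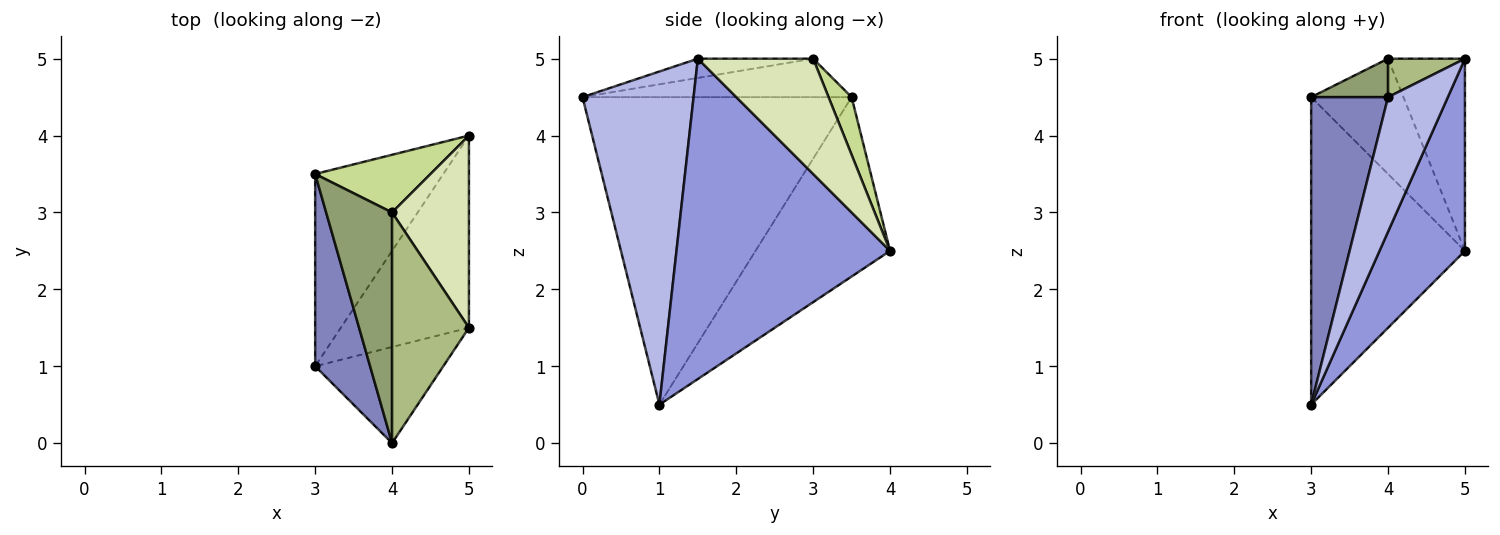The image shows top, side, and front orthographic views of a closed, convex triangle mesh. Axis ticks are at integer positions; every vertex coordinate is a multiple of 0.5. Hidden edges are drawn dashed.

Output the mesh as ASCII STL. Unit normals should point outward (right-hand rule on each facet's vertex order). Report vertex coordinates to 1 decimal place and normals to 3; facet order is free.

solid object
 facet normal -0.596 0.681 -0.426
  outer loop
   vertex 3.0 1.0 0.5
   vertex 3.0 3.5 4.5
   vertex 5.0 4.0 2.5
  endloop
 endfacet
 facet normal -0.948 -0.271 0.169
  outer loop
   vertex 3.0 1.0 0.5
   vertex 4.0 0.0 4.5
   vertex 3.0 3.5 4.5
  endloop
 endfacet
 facet normal 0.870 -0.348 -0.348
  outer loop
   vertex 5.0 1.5 5.0
   vertex 3.0 1.0 0.5
   vertex 5.0 4.0 2.5
  endloop
 endfacet
 facet normal 0.834 -0.449 -0.321
  outer loop
   vertex 5.0 1.5 5.0
   vertex 4.0 0.0 4.5
   vertex 3.0 1.0 0.5
  endloop
 endfacet
 facet normal -0.499 -0.142 0.855
  outer loop
   vertex 4.0 3.0 5.0
   vertex 3.0 3.5 4.5
   vertex 4.0 0.0 4.5
  endloop
 endfacet
 facet normal -0.239 -0.160 0.958
  outer loop
   vertex 4.0 3.0 5.0
   vertex 4.0 0.0 4.5
   vertex 5.0 1.5 5.0
  endloop
 endfacet
 facet normal 0.218 0.873 0.436
  outer loop
   vertex 4.0 3.0 5.0
   vertex 5.0 4.0 2.5
   vertex 3.0 3.5 4.5
  endloop
 endfacet
 facet normal 0.728 0.485 0.485
  outer loop
   vertex 4.0 3.0 5.0
   vertex 5.0 1.5 5.0
   vertex 5.0 4.0 2.5
  endloop
 endfacet
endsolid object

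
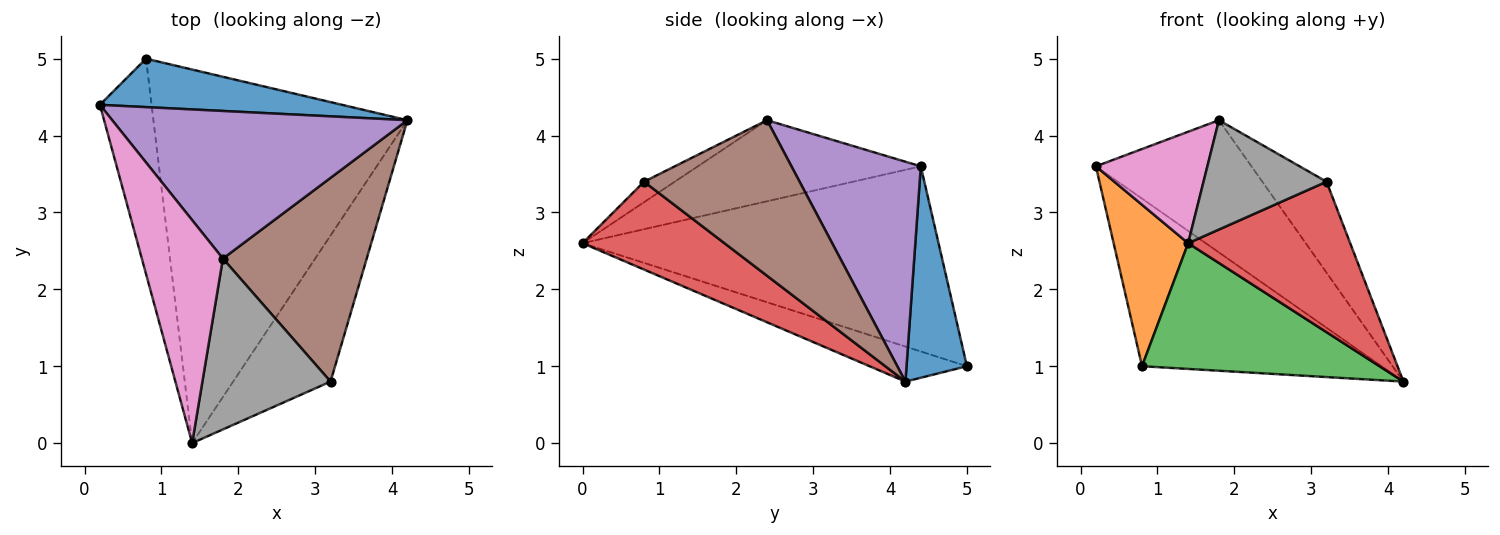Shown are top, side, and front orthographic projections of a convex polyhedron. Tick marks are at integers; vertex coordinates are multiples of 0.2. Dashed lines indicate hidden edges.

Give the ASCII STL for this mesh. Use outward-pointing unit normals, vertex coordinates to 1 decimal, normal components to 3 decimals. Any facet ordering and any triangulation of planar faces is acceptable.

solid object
 facet normal 0.236 0.934 0.270
  outer loop
   vertex 0.8 5.0 1.0
   vertex 0.2 4.4 3.6
   vertex 4.2 4.2 0.8
  endloop
 endfacet
 facet normal -0.944 -0.198 -0.263
  outer loop
   vertex 0.8 5.0 1.0
   vertex 1.4 0.0 2.6
   vertex 0.2 4.4 3.6
  endloop
 endfacet
 facet normal -0.130 -0.316 -0.940
  outer loop
   vertex 0.8 5.0 1.0
   vertex 4.2 4.2 0.8
   vertex 1.4 0.0 2.6
  endloop
 endfacet
 facet normal 0.532 -0.607 -0.590
  outer loop
   vertex 3.2 0.8 3.4
   vertex 1.4 0.0 2.6
   vertex 4.2 4.2 0.8
  endloop
 endfacet
 facet normal 0.485 0.583 0.651
  outer loop
   vertex 1.8 2.4 4.2
   vertex 4.2 4.2 0.8
   vertex 0.2 4.4 3.6
  endloop
 endfacet
 facet normal 0.703 0.290 0.650
  outer loop
   vertex 1.8 2.4 4.2
   vertex 3.2 0.8 3.4
   vertex 4.2 4.2 0.8
  endloop
 endfacet
 facet normal -0.667 -0.333 0.667
  outer loop
   vertex 1.8 2.4 4.2
   vertex 0.2 4.4 3.6
   vertex 1.4 0.0 2.6
  endloop
 endfacet
 facet normal -0.134 -0.534 0.835
  outer loop
   vertex 1.8 2.4 4.2
   vertex 1.4 0.0 2.6
   vertex 3.2 0.8 3.4
  endloop
 endfacet
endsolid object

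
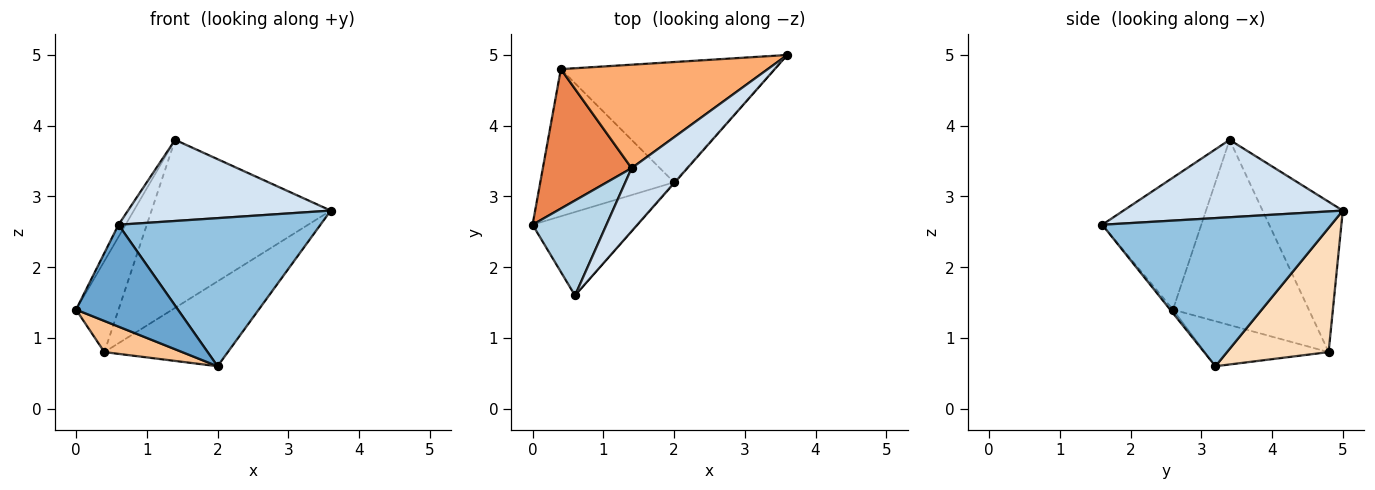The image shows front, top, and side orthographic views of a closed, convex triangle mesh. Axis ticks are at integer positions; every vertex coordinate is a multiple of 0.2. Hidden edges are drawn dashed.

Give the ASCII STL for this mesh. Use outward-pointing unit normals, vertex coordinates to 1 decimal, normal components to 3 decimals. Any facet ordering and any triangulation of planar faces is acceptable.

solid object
 facet normal -0.021 -0.773 -0.634
  outer loop
   vertex 2.0 3.2 0.6
   vertex 0.6 1.6 2.6
   vertex 0.0 2.6 1.4
  endloop
 endfacet
 facet normal 0.750 -0.661 -0.004
  outer loop
   vertex 2.0 3.2 0.6
   vertex 3.6 5.0 2.8
   vertex 0.6 1.6 2.6
  endloop
 endfacet
 facet normal -0.871 0.062 0.487
  outer loop
   vertex 1.4 3.4 3.8
   vertex 0.0 2.6 1.4
   vertex 0.6 1.6 2.6
  endloop
 endfacet
 facet normal 0.649 -0.600 0.468
  outer loop
   vertex 1.4 3.4 3.8
   vertex 0.6 1.6 2.6
   vertex 3.6 5.0 2.8
  endloop
 endfacet
 facet normal -0.868 0.271 0.416
  outer loop
   vertex 0.4 4.8 0.8
   vertex 0.0 2.6 1.4
   vertex 1.4 3.4 3.8
  endloop
 endfacet
 facet normal -0.356 0.796 0.490
  outer loop
   vertex 0.4 4.8 0.8
   vertex 1.4 3.4 3.8
   vertex 3.6 5.0 2.8
  endloop
 endfacet
 facet normal -0.313 -0.197 -0.929
  outer loop
   vertex 0.4 4.8 0.8
   vertex 2.0 3.2 0.6
   vertex 0.0 2.6 1.4
  endloop
 endfacet
 facet normal 0.429 0.521 -0.738
  outer loop
   vertex 0.4 4.8 0.8
   vertex 3.6 5.0 2.8
   vertex 2.0 3.2 0.6
  endloop
 endfacet
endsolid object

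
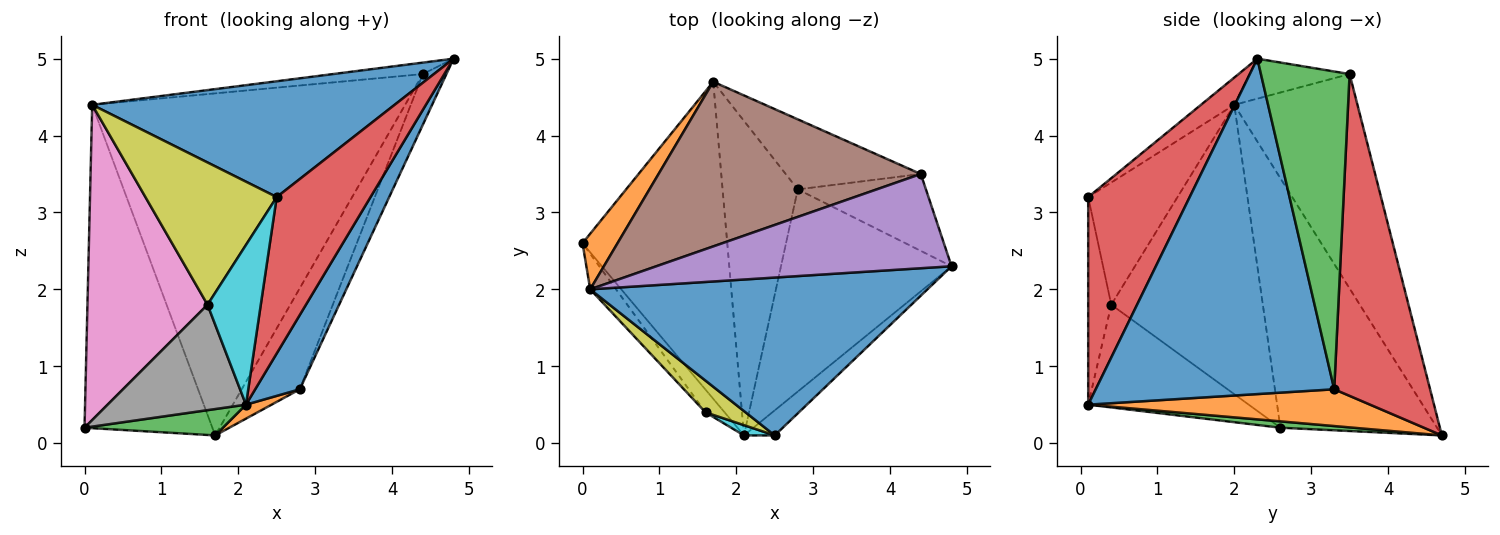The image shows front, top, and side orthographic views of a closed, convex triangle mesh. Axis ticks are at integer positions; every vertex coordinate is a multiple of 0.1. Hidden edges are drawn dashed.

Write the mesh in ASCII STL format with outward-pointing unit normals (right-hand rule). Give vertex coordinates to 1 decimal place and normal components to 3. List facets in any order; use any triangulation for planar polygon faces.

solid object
 facet normal -0.065 -0.590 0.805
  outer loop
   vertex 0.1 2.0 4.4
   vertex 2.5 0.1 3.2
   vertex 4.8 2.3 5.0
  endloop
 endfacet
 facet normal -0.770 0.629 0.108
  outer loop
   vertex 0.1 2.0 4.4
   vertex 1.7 4.7 0.1
   vertex 0.0 2.6 0.2
  endloop
 endfacet
 facet normal 0.044 -0.083 -0.996
  outer loop
   vertex 2.1 0.1 0.5
   vertex 0.0 2.6 0.2
   vertex 1.7 4.7 0.1
  endloop
 endfacet
 facet normal 0.730 -0.675 -0.108
  outer loop
   vertex 2.1 0.1 0.5
   vertex 4.8 2.3 5.0
   vertex 2.5 0.1 3.2
  endloop
 endfacet
 facet normal -0.133 0.120 0.984
  outer loop
   vertex 4.4 3.5 4.8
   vertex 0.1 2.0 4.4
   vertex 4.8 2.3 5.0
  endloop
 endfacet
 facet normal -0.334 0.849 0.409
  outer loop
   vertex 4.4 3.5 4.8
   vertex 1.7 4.7 0.1
   vertex 0.1 2.0 4.4
  endloop
 endfacet
 facet normal -0.782 -0.619 -0.070
  outer loop
   vertex 1.6 0.4 1.8
   vertex 0.1 2.0 4.4
   vertex 0.0 2.6 0.2
  endloop
 endfacet
 facet normal -0.750 -0.647 -0.139
  outer loop
   vertex 1.6 0.4 1.8
   vertex 0.0 2.6 0.2
   vertex 2.1 0.1 0.5
  endloop
 endfacet
 facet normal -0.553 -0.813 0.181
  outer loop
   vertex 1.6 0.4 1.8
   vertex 2.5 0.1 3.2
   vertex 0.1 2.0 4.4
  endloop
 endfacet
 facet normal -0.397 -0.916 0.059
  outer loop
   vertex 1.6 0.4 1.8
   vertex 2.1 0.1 0.5
   vertex 2.5 0.1 3.2
  endloop
 endfacet
 facet normal 0.879 -0.164 -0.447
  outer loop
   vertex 2.8 3.3 0.7
   vertex 4.8 2.3 5.0
   vertex 2.1 0.1 0.5
  endloop
 endfacet
 facet normal 0.439 -0.040 -0.898
  outer loop
   vertex 2.8 3.3 0.7
   vertex 2.1 0.1 0.5
   vertex 1.7 4.7 0.1
  endloop
 endfacet
 facet normal 0.900 0.240 -0.363
  outer loop
   vertex 2.8 3.3 0.7
   vertex 4.4 3.5 4.8
   vertex 4.8 2.3 5.0
  endloop
 endfacet
 facet normal 0.805 0.488 -0.338
  outer loop
   vertex 2.8 3.3 0.7
   vertex 1.7 4.7 0.1
   vertex 4.4 3.5 4.8
  endloop
 endfacet
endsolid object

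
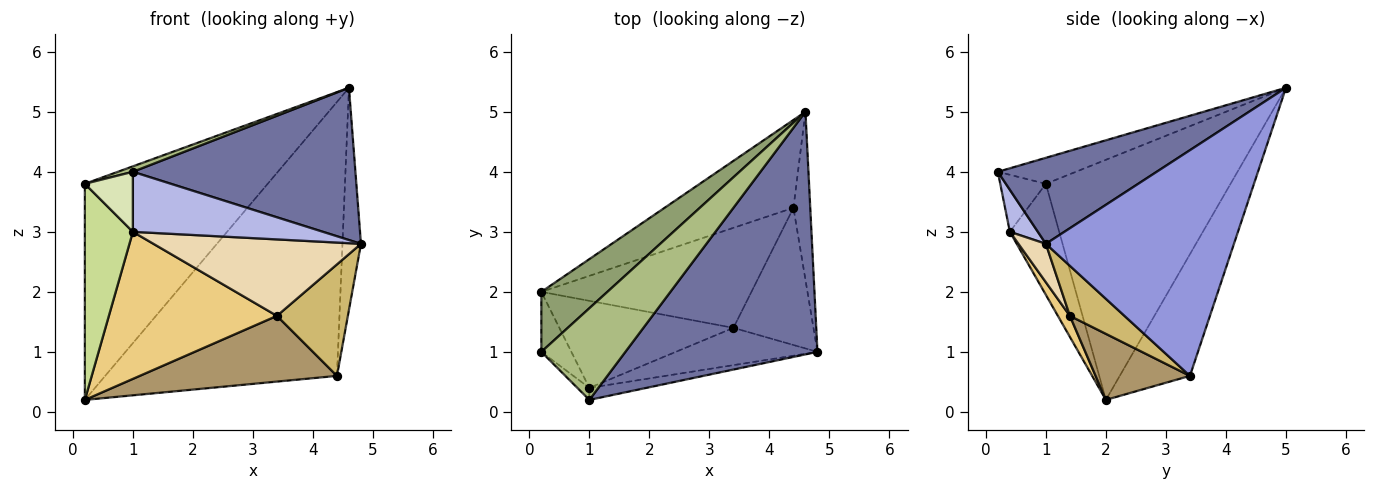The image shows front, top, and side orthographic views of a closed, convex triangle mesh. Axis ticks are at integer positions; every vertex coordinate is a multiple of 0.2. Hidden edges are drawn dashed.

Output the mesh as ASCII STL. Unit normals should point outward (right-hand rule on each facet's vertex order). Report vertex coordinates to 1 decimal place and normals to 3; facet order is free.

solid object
 facet normal 0.355 -0.497 0.792
  outer loop
   vertex 1.0 0.2 4.0
   vertex 4.8 1.0 2.8
   vertex 4.6 5.0 5.4
  endloop
 endfacet
 facet normal -0.277 0.915 -0.293
  outer loop
   vertex 4.4 3.4 0.6
   vertex 0.2 2.0 0.2
   vertex 4.6 5.0 5.4
  endloop
 endfacet
 facet normal 0.992 0.098 -0.074
  outer loop
   vertex 4.4 3.4 0.6
   vertex 4.6 5.0 5.4
   vertex 4.8 1.0 2.8
  endloop
 endfacet
 facet normal 0.143 -0.970 -0.194
  outer loop
   vertex 1.0 0.4 3.0
   vertex 4.8 1.0 2.8
   vertex 1.0 0.2 4.0
  endloop
 endfacet
 facet normal -0.697 0.690 0.192
  outer loop
   vertex 0.2 1.0 3.8
   vertex 4.6 5.0 5.4
   vertex 0.2 2.0 0.2
  endloop
 endfacet
 facet normal -0.295 -0.057 0.954
  outer loop
   vertex 0.2 1.0 3.8
   vertex 1.0 0.2 4.0
   vertex 4.6 5.0 5.4
  endloop
 endfacet
 facet normal -0.704 -0.685 -0.190
  outer loop
   vertex 0.2 1.0 3.8
   vertex 0.2 2.0 0.2
   vertex 1.0 0.4 3.0
  endloop
 endfacet
 facet normal -0.682 -0.717 -0.143
  outer loop
   vertex 0.2 1.0 3.8
   vertex 1.0 0.4 3.0
   vertex 1.0 0.2 4.0
  endloop
 endfacet
 facet normal 0.254 -0.531 -0.808
  outer loop
   vertex 3.4 1.4 1.6
   vertex 0.2 2.0 0.2
   vertex 4.4 3.4 0.6
  endloop
 endfacet
 facet normal 0.436 -0.567 -0.698
  outer loop
   vertex 3.4 1.4 1.6
   vertex 4.4 3.4 0.6
   vertex 4.8 1.0 2.8
  endloop
 endfacet
 facet normal 0.061 -0.859 -0.508
  outer loop
   vertex 3.4 1.4 1.6
   vertex 1.0 0.4 3.0
   vertex 0.2 2.0 0.2
  endloop
 endfacet
 facet normal 0.118 -0.893 -0.435
  outer loop
   vertex 3.4 1.4 1.6
   vertex 4.8 1.0 2.8
   vertex 1.0 0.4 3.0
  endloop
 endfacet
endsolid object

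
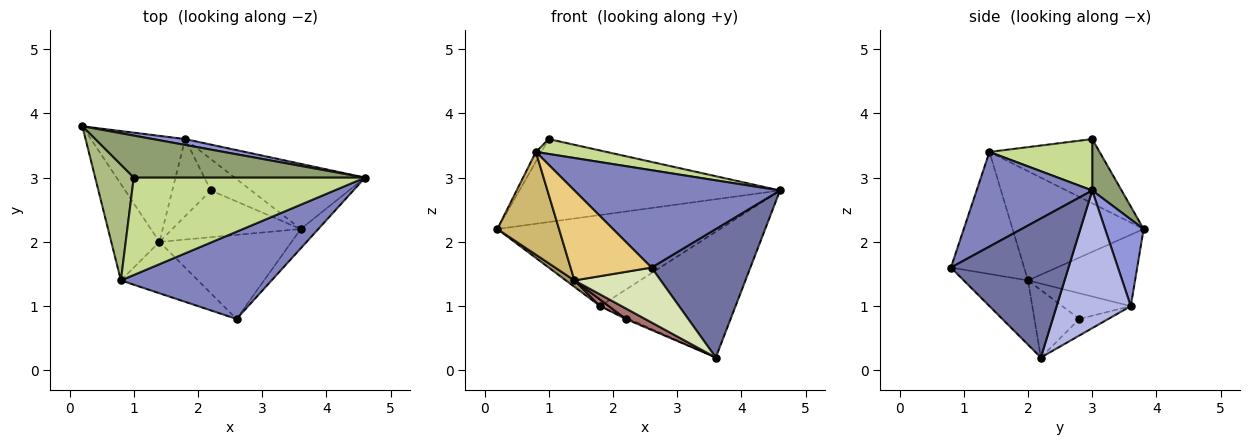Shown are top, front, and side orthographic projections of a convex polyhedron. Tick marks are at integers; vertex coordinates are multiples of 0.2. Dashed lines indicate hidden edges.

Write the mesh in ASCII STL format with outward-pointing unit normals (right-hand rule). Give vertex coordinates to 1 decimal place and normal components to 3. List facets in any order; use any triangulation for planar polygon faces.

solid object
 facet normal 0.762 -0.640 -0.096
  outer loop
   vertex 3.6 2.2 0.2
   vertex 4.6 3.0 2.8
   vertex 2.6 0.8 1.6
  endloop
 endfacet
 facet normal 0.386 -0.687 0.615
  outer loop
   vertex 0.8 1.4 3.4
   vertex 2.6 0.8 1.6
   vertex 4.6 3.0 2.8
  endloop
 endfacet
 facet normal 0.170 0.983 0.063
  outer loop
   vertex 1.8 3.6 1.0
   vertex 0.2 3.8 2.2
   vertex 4.6 3.0 2.8
  endloop
 endfacet
 facet normal 0.437 0.799 -0.414
  outer loop
   vertex 1.8 3.6 1.0
   vertex 4.6 3.0 2.8
   vertex 3.6 2.2 0.2
  endloop
 endfacet
 facet normal 0.100 0.887 0.450
  outer loop
   vertex 1.0 3.0 3.6
   vertex 4.6 3.0 2.8
   vertex 0.2 3.8 2.2
  endloop
 endfacet
 facet normal -0.857 0.043 0.514
  outer loop
   vertex 1.0 3.0 3.6
   vertex 0.2 3.8 2.2
   vertex 0.8 1.4 3.4
  endloop
 endfacet
 facet normal 0.215 -0.148 0.966
  outer loop
   vertex 1.0 3.0 3.6
   vertex 0.8 1.4 3.4
   vertex 4.6 3.0 2.8
  endloop
 endfacet
 facet normal -0.377 -0.506 -0.776
  outer loop
   vertex 1.4 2.0 1.4
   vertex 3.6 2.2 0.2
   vertex 2.6 0.8 1.6
  endloop
 endfacet
 facet normal -0.603 -0.048 -0.796
  outer loop
   vertex 1.4 2.0 1.4
   vertex 0.2 3.8 2.2
   vertex 1.8 3.6 1.0
  endloop
 endfacet
 facet normal -0.840 -0.395 -0.371
  outer loop
   vertex 1.4 2.0 1.4
   vertex 0.8 1.4 3.4
   vertex 0.2 3.8 2.2
  endloop
 endfacet
 facet normal -0.618 -0.683 -0.390
  outer loop
   vertex 1.4 2.0 1.4
   vertex 2.6 0.8 1.6
   vertex 0.8 1.4 3.4
  endloop
 endfacet
 facet normal -0.378 0.042 -0.925
  outer loop
   vertex 2.2 2.8 0.8
   vertex 1.8 3.6 1.0
   vertex 3.6 2.2 0.2
  endloop
 endfacet
 facet normal -0.456 -0.195 -0.868
  outer loop
   vertex 2.2 2.8 0.8
   vertex 3.6 2.2 0.2
   vertex 1.4 2.0 1.4
  endloop
 endfacet
 facet normal -0.553 -0.069 -0.830
  outer loop
   vertex 2.2 2.8 0.8
   vertex 1.4 2.0 1.4
   vertex 1.8 3.6 1.0
  endloop
 endfacet
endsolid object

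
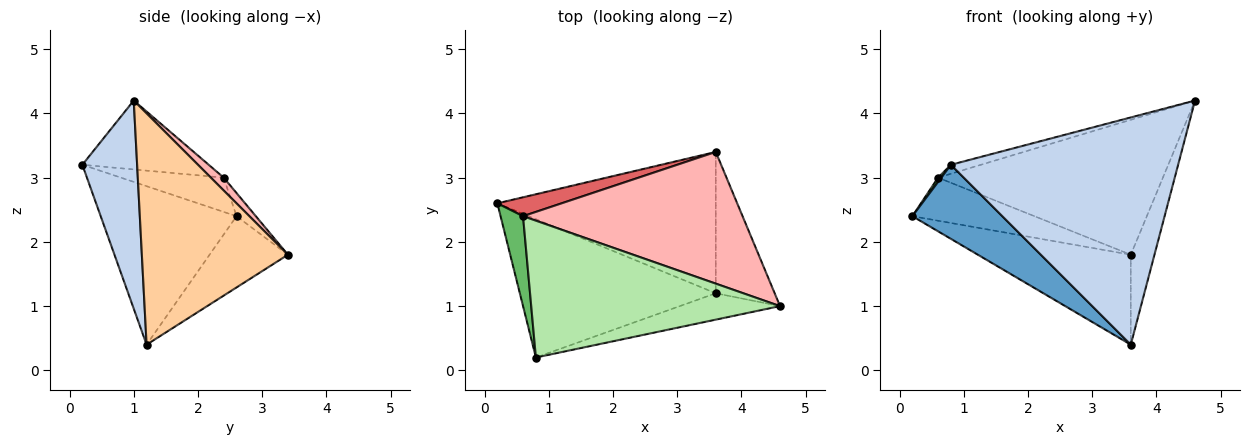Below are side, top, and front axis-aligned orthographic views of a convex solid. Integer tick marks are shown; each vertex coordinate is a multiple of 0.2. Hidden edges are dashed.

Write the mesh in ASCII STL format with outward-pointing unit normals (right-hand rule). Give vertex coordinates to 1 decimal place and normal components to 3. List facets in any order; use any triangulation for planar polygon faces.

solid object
 facet normal -0.581 -0.384 -0.718
  outer loop
   vertex 3.6 1.2 0.4
   vertex 0.8 0.2 3.2
   vertex 0.2 2.6 2.4
  endloop
 endfacet
 facet normal 0.233 -0.966 -0.112
  outer loop
   vertex 3.6 1.2 0.4
   vertex 4.6 1.0 4.2
   vertex 0.8 0.2 3.2
  endloop
 endfacet
 facet normal -0.265 0.518 -0.813
  outer loop
   vertex 3.6 3.4 1.8
   vertex 3.6 1.2 0.4
   vertex 0.2 2.6 2.4
  endloop
 endfacet
 facet normal 0.957 0.155 -0.244
  outer loop
   vertex 3.6 3.4 1.8
   vertex 4.6 1.0 4.2
   vertex 3.6 1.2 0.4
  endloop
 endfacet
 facet normal -0.836 -0.026 0.548
  outer loop
   vertex 0.6 2.4 3.0
   vertex 0.2 2.6 2.4
   vertex 0.8 0.2 3.2
  endloop
 endfacet
 facet normal -0.266 0.063 0.962
  outer loop
   vertex 0.6 2.4 3.0
   vertex 0.8 0.2 3.2
   vertex 4.6 1.0 4.2
  endloop
 endfacet
 facet normal -0.143 0.906 0.398
  outer loop
   vertex 0.6 2.4 3.0
   vertex 3.6 3.4 1.8
   vertex 0.2 2.6 2.4
  endloop
 endfacet
 facet normal 0.041 0.715 0.698
  outer loop
   vertex 0.6 2.4 3.0
   vertex 4.6 1.0 4.2
   vertex 3.6 3.4 1.8
  endloop
 endfacet
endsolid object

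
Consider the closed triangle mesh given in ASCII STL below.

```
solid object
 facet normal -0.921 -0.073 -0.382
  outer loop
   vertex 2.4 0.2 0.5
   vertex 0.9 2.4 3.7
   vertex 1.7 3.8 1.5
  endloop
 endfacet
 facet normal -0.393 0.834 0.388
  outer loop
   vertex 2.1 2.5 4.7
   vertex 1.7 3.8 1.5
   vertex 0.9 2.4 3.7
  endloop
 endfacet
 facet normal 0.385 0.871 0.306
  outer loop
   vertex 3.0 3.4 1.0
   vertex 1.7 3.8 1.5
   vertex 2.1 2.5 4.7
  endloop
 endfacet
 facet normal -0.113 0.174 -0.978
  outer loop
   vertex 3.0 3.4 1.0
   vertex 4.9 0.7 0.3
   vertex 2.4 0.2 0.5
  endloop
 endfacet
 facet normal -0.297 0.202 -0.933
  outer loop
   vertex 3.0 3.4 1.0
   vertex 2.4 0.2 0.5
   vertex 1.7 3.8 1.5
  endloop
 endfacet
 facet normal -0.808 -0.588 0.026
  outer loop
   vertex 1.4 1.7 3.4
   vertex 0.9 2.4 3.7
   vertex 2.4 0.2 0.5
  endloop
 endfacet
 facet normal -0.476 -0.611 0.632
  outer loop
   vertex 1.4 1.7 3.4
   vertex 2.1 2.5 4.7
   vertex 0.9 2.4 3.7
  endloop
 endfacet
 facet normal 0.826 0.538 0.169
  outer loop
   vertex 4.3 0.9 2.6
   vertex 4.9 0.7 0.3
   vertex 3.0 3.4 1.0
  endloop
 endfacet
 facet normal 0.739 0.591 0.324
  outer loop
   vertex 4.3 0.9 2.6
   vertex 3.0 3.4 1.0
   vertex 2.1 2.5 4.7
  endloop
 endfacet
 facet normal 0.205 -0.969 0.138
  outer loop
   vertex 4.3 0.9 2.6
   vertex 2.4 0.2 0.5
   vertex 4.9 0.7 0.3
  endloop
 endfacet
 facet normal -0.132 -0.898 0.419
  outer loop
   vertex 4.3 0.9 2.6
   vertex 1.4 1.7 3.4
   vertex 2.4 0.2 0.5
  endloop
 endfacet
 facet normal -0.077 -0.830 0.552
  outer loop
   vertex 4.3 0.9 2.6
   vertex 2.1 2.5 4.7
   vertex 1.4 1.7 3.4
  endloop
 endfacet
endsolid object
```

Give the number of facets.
12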